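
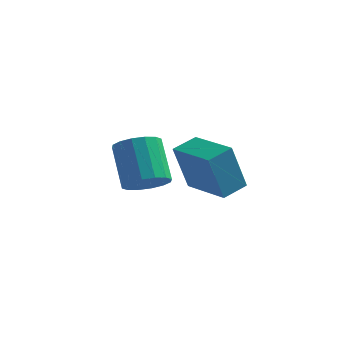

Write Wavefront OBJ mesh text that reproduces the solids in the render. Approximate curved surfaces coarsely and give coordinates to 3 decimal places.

v -0.975 -2.984 -0.038
v -1.303 -3.427 1.664
v -0.553 -2.173 0.254
v -0.881 -2.616 1.957
v 0.581 -3.824 0.043
v 0.253 -4.267 1.746
v 1.003 -3.013 0.336
v 0.675 -3.456 2.038
v -2.805 -2.1 -0.605
v -2.064 -1.795 -0.39
v -2.814 -0.954 1
v -3.555 -1.26 0.785
v -2.231 -1.503 -0.657
v -2.981 -0.662 0.734
v -2.553 -1.371 -0.91
v -3.303 -0.53 0.481
v -2.941 -1.434 -1.082
v -3.691 -0.594 0.309
v -3.294 -1.676 -1.125
v -4.044 -0.836 0.266
v -3.515 -2.032 -1.03
v -4.265 -1.191 0.361
v -3.546 -2.406 -0.82
v -4.296 -1.565 0.57
v -3.379 -2.698 -0.554
v -4.129 -1.857 0.837
v -3.057 -2.83 -0.301
v -3.807 -1.989 1.09
v -2.669 -2.766 -0.129
v -3.419 -1.926 1.262
v -2.316 -2.524 -0.086
v -3.066 -1.684 1.305
v -2.095 -2.169 -0.181
v -2.845 -1.328 1.21
f 2 4 1
f 5 2 1
f 1 4 3
f 3 5 1
f 2 8 4
f 6 2 5
f 6 8 2
f 4 8 3
f 7 5 3
f 3 8 7
f 7 6 5
f 8 6 7
f 10 9 13
f 10 13 11
f 11 13 14
f 11 14 12
f 13 9 15
f 13 15 14
f 14 15 16
f 14 16 12
f 15 9 17
f 15 17 16
f 16 17 18
f 16 18 12
f 17 9 19
f 17 19 18
f 18 19 20
f 18 20 12
f 19 9 21
f 19 21 20
f 20 21 22
f 20 22 12
f 21 9 23
f 21 23 22
f 22 23 24
f 22 24 12
f 23 9 25
f 23 25 24
f 24 25 26
f 24 26 12
f 25 9 27
f 25 27 26
f 26 27 28
f 26 28 12
f 27 9 29
f 27 29 28
f 28 29 30
f 28 30 12
f 29 9 31
f 29 31 30
f 30 31 32
f 30 32 12
f 31 9 33
f 31 33 32
f 32 33 34
f 32 34 12
f 33 9 10
f 33 10 34
f 34 10 11
f 34 11 12



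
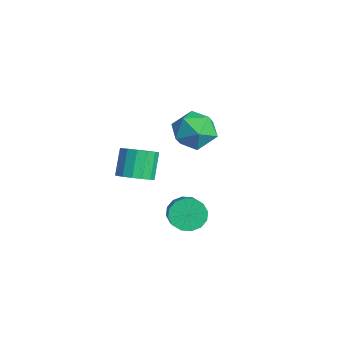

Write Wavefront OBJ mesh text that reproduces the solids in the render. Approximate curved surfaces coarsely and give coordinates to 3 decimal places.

v -3.094 3.778 1.745
v -2.044 4.168 1.187
v -1.996 2.952 3.233
v -0.946 3.342 2.675
v -1.729 4.174 3.187
v -2.407 4.684 2.268
v -1.633 2.436 2.152
v -2.311 2.946 1.233
v -1.141 3.339 1.439
v -1.2 4.413 2.079
v -2.84 2.707 2.341
v -2.899 3.781 2.981
v 1.626 -0.871 2.541
v 2.352 -0.391 2.768
v 1.621 0.131 4.006
v 0.894 -0.349 3.779
v 2.099 -0.107 2.499
v 1.368 0.415 3.737
v 1.72 -0.027 2.241
v 0.988 0.494 3.479
v 1.315 -0.174 2.064
v 0.583 0.347 3.302
v 0.993 -0.508 2.014
v 0.261 0.014 3.252
v 0.841 -0.938 2.106
v 0.109 -0.417 3.344
v 0.899 -1.351 2.314
v 0.168 -0.829 3.552
v 1.152 -1.635 2.583
v 0.421 -1.113 3.821
v 1.532 -1.714 2.841
v 0.8 -1.193 4.079
v 1.937 -1.567 3.018
v 1.205 -1.046 4.256
v 2.259 -1.234 3.068
v 1.527 -0.712 4.306
v 2.411 -0.803 2.976
v 1.679 -0.282 4.214
v 2.982 1.06 0.513
v 3.486 1.019 -0.232
v 4.602 0.679 0.543
v 4.098 0.72 1.287
v 3.52 1.46 -0.087
v 4.636 1.121 0.687
v 3.41 1.795 0.218
v 4.526 1.455 0.993
v 3.185 1.932 0.602
v 4.301 1.593 1.377
v 2.906 1.835 0.963
v 4.022 1.496 1.737
v 2.647 1.531 1.202
v 3.763 1.192 1.977
v 2.478 1.101 1.257
v 3.594 0.761 2.032
v 2.444 0.659 1.113
v 3.56 0.32 1.887
v 2.554 0.325 0.807
v 3.67 -0.015 1.582
v 2.779 0.187 0.423
v 3.895 -0.152 1.198
v 3.058 0.284 0.063
v 4.174 -0.055 0.837
v 3.317 0.588 -0.177
v 4.433 0.249 0.598
f 1 12 6
f 1 6 2
f 1 2 8
f 1 8 11
f 1 11 12
f 2 6 10
f 6 12 5
f 12 11 3
f 11 8 7
f 8 2 9
f 4 10 5
f 4 5 3
f 4 3 7
f 4 7 9
f 4 9 10
f 5 10 6
f 3 5 12
f 7 3 11
f 9 7 8
f 10 9 2
f 14 13 17
f 14 17 15
f 15 17 18
f 15 18 16
f 17 13 19
f 17 19 18
f 18 19 20
f 18 20 16
f 19 13 21
f 19 21 20
f 20 21 22
f 20 22 16
f 21 13 23
f 21 23 22
f 22 23 24
f 22 24 16
f 23 13 25
f 23 25 24
f 24 25 26
f 24 26 16
f 25 13 27
f 25 27 26
f 26 27 28
f 26 28 16
f 27 13 29
f 27 29 28
f 28 29 30
f 28 30 16
f 29 13 31
f 29 31 30
f 30 31 32
f 30 32 16
f 31 13 33
f 31 33 32
f 32 33 34
f 32 34 16
f 33 13 35
f 33 35 34
f 34 35 36
f 34 36 16
f 35 13 37
f 35 37 36
f 36 37 38
f 36 38 16
f 37 13 14
f 37 14 38
f 38 14 15
f 38 15 16
f 40 39 43
f 40 43 41
f 41 43 44
f 41 44 42
f 43 39 45
f 43 45 44
f 44 45 46
f 44 46 42
f 45 39 47
f 45 47 46
f 46 47 48
f 46 48 42
f 47 39 49
f 47 49 48
f 48 49 50
f 48 50 42
f 49 39 51
f 49 51 50
f 50 51 52
f 50 52 42
f 51 39 53
f 51 53 52
f 52 53 54
f 52 54 42
f 53 39 55
f 53 55 54
f 54 55 56
f 54 56 42
f 55 39 57
f 55 57 56
f 56 57 58
f 56 58 42
f 57 39 59
f 57 59 58
f 58 59 60
f 58 60 42
f 59 39 61
f 59 61 60
f 60 61 62
f 60 62 42
f 61 39 63
f 61 63 62
f 62 63 64
f 62 64 42
f 63 39 40
f 63 40 64
f 64 40 41
f 64 41 42



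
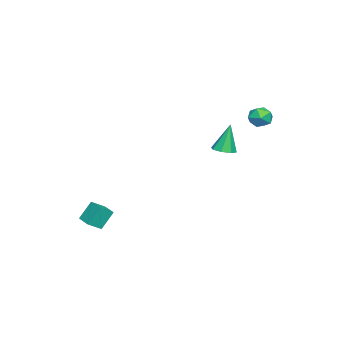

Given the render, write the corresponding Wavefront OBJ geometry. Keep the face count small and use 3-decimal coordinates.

v -1.45 2.167 0.19
v -1.002 2.679 0.206
v -1.79 2.413 1.91
v -1.483 2.839 0.088
v -1.945 2.606 0.03
v -2.117 2.116 0.066
v -1.898 1.656 0.175
v -1.417 1.496 0.292
v -0.956 1.729 0.35
v -0.784 2.219 0.315
v -2.266 4.417 2.055
v -1.821 4.011 2.514
v -3.159 3.589 2.186
v -2.714 3.183 2.645
v -2.982 3.853 2.873
v -2.43 4.365 2.792
v -2.55 3.235 1.908
v -1.998 3.747 1.827
v -1.997 3.28 2.423
v -2.264 3.662 3.02
v -2.716 3.938 1.68
v -2.983 4.32 2.277
v 2.983 -4.145 -3.739
v 2.511 -3.663 -2.699
v 2.418 -3.607 -4.245
v 1.947 -3.124 -3.205
v 3.673 -3.436 -3.755
v 3.202 -2.953 -2.715
v 3.109 -2.897 -4.261
v 2.637 -2.415 -3.221
f 2 1 4
f 2 4 3
f 4 1 5
f 4 5 3
f 5 1 6
f 5 6 3
f 6 1 7
f 6 7 3
f 7 1 8
f 7 8 3
f 8 1 9
f 8 9 3
f 9 1 10
f 9 10 3
f 10 1 2
f 10 2 3
f 11 22 16
f 11 16 12
f 11 12 18
f 11 18 21
f 11 21 22
f 12 16 20
f 16 22 15
f 22 21 13
f 21 18 17
f 18 12 19
f 14 20 15
f 14 15 13
f 14 13 17
f 14 17 19
f 14 19 20
f 15 20 16
f 13 15 22
f 17 13 21
f 19 17 18
f 20 19 12
f 24 26 23
f 27 24 23
f 23 26 25
f 25 27 23
f 24 30 26
f 28 24 27
f 28 30 24
f 26 30 25
f 29 27 25
f 25 30 29
f 29 28 27
f 30 28 29



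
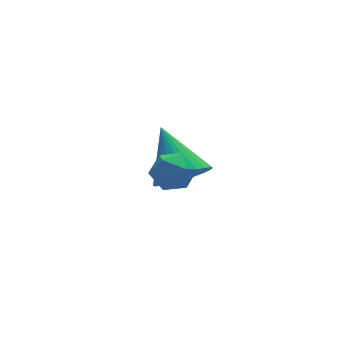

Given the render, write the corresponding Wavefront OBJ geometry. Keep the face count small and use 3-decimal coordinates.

v 2.011 -0.466 -0.864
v 3.075 -0.379 -0.939
v 1.969 1.226 0.524
v 2.95 -0.128 -1.249
v 2.683 0.071 -1.5
v 2.313 0.189 -1.654
v 1.897 0.207 -1.688
v 1.499 0.122 -1.597
v 1.178 -0.052 -1.394
v 0.985 -0.29 -1.11
v 0.947 -0.554 -0.789
v 1.071 -0.805 -0.48
v 1.339 -1.004 -0.229
v 1.708 -1.122 -0.074
v 2.124 -1.14 -0.04
v 2.522 -1.055 -0.132
v 2.843 -0.881 -0.335
v 3.037 -0.643 -0.618
v 0.036 -2.903 2.763
v 0.713 -3.023 2.335
v -0.333 -4.137 2.525
v 0.344 -4.257 2.097
v 0.384 -4.158 2.9
v 0.613 -3.395 3.047
v -0.233 -3.765 1.813
v -0.004 -3.002 1.96
v 0.547 -3.556 1.748
v 0.928 -3.799 2.419
v -0.548 -3.361 2.441
v -0.167 -3.604 3.112
f 2 1 4
f 2 4 3
f 4 1 5
f 4 5 3
f 5 1 6
f 5 6 3
f 6 1 7
f 6 7 3
f 7 1 8
f 7 8 3
f 8 1 9
f 8 9 3
f 9 1 10
f 9 10 3
f 10 1 11
f 10 11 3
f 11 1 12
f 11 12 3
f 12 1 13
f 12 13 3
f 13 1 14
f 13 14 3
f 14 1 15
f 14 15 3
f 15 1 16
f 15 16 3
f 16 1 17
f 16 17 3
f 17 1 18
f 17 18 3
f 18 1 2
f 18 2 3
f 19 30 24
f 19 24 20
f 19 20 26
f 19 26 29
f 19 29 30
f 20 24 28
f 24 30 23
f 30 29 21
f 29 26 25
f 26 20 27
f 22 28 23
f 22 23 21
f 22 21 25
f 22 25 27
f 22 27 28
f 23 28 24
f 21 23 30
f 25 21 29
f 27 25 26
f 28 27 20



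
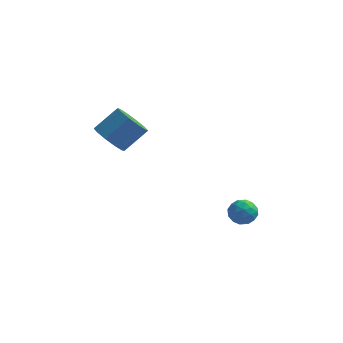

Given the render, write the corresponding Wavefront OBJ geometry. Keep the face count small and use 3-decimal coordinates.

v 3.372 -0.288 -3.136
v 3.939 -0.267 -3.636
v 3.601 -1.473 -2.924
v 4.168 -1.452 -3.424
v 4.229 -1.081 -2.767
v 4.088 -0.349 -2.898
v 3.452 -1.391 -3.662
v 3.311 -0.659 -3.793
v 3.989 -0.949 -3.961
v 4.47 -0.758 -3.408
v 3.07 -0.982 -3.152
v 3.551 -0.791 -2.599
v 3.635 -0.174 -3.404
v 3.905 -1.566 -3.156
v 3.94 -1.348 -2.77
v 4.274 -1.336 -3.064
v 3.723 -0.222 -2.971
v 4.056 -0.21 -3.265
v 4.227 -0.688 -2.754
v 3.484 -1.53 -3.295
v 3.817 -1.518 -3.589
v 3.266 -0.404 -3.496
v 3.6 -0.392 -3.79
v 3.313 -1.052 -3.806
v 3.998 -0.562 -3.89
v 4.133 -1.259 -3.765
v 3.712 -1.223 -3.905
v 3.629 -0.792 -3.982
v 4.281 -0.45 -3.565
v 4.415 -1.146 -3.44
v 4.451 -0.928 -3.054
v 4.368 -0.498 -3.131
v 4.31 -0.851 -3.756
v 3.125 -0.594 -3.12
v 3.259 -1.29 -2.995
v 3.172 -1.242 -3.429
v 3.089 -0.812 -3.506
v 3.407 -0.481 -2.795
v 3.542 -1.178 -2.67
v 3.911 -0.948 -2.578
v 3.828 -0.517 -2.655
v 3.23 -0.889 -2.804
v -2.46 -1.428 0.889
v -1.733 -1.428 0.262
v -0.834 -0.632 1.304
v -1.56 -0.632 1.931
v -2.056 -0.939 0.168
v -1.157 -0.144 1.21
v -2.534 -0.637 0.349
v -1.634 0.158 1.391
v -2.983 -0.637 0.737
v -2.083 0.158 1.779
v -3.232 -0.939 1.183
v -2.333 -0.144 2.225
v -3.186 -1.428 1.516
v -2.287 -0.632 2.558
v -2.863 -1.916 1.61
v -1.964 -1.121 2.652
v -2.386 -2.218 1.429
v -1.486 -1.423 2.471
v -1.937 -2.218 1.041
v -1.037 -1.423 2.083
v -1.687 -1.916 0.595
v -0.788 -1.121 1.637
f 1 38 17
f 38 12 41
f 17 41 6
f 38 41 17
f 1 17 13
f 17 6 18
f 13 18 2
f 17 18 13
f 1 13 22
f 13 2 23
f 22 23 8
f 13 23 22
f 1 22 34
f 22 8 37
f 34 37 11
f 22 37 34
f 1 34 38
f 34 11 42
f 38 42 12
f 34 42 38
f 2 18 29
f 18 6 32
f 29 32 10
f 18 32 29
f 6 41 19
f 41 12 40
f 19 40 5
f 41 40 19
f 12 42 39
f 42 11 35
f 39 35 3
f 42 35 39
f 11 37 36
f 37 8 24
f 36 24 7
f 37 24 36
f 8 23 28
f 23 2 25
f 28 25 9
f 23 25 28
f 4 30 16
f 30 10 31
f 16 31 5
f 30 31 16
f 4 16 14
f 16 5 15
f 14 15 3
f 16 15 14
f 4 14 21
f 14 3 20
f 21 20 7
f 14 20 21
f 4 21 26
f 21 7 27
f 26 27 9
f 21 27 26
f 4 26 30
f 26 9 33
f 30 33 10
f 26 33 30
f 5 31 19
f 31 10 32
f 19 32 6
f 31 32 19
f 3 15 39
f 15 5 40
f 39 40 12
f 15 40 39
f 7 20 36
f 20 3 35
f 36 35 11
f 20 35 36
f 9 27 28
f 27 7 24
f 28 24 8
f 27 24 28
f 10 33 29
f 33 9 25
f 29 25 2
f 33 25 29
f 44 43 47
f 44 47 45
f 45 47 48
f 45 48 46
f 47 43 49
f 47 49 48
f 48 49 50
f 48 50 46
f 49 43 51
f 49 51 50
f 50 51 52
f 50 52 46
f 51 43 53
f 51 53 52
f 52 53 54
f 52 54 46
f 53 43 55
f 53 55 54
f 54 55 56
f 54 56 46
f 55 43 57
f 55 57 56
f 56 57 58
f 56 58 46
f 57 43 59
f 57 59 58
f 58 59 60
f 58 60 46
f 59 43 61
f 59 61 60
f 60 61 62
f 60 62 46
f 61 43 63
f 61 63 62
f 62 63 64
f 62 64 46
f 63 43 44
f 63 44 64
f 64 44 45
f 64 45 46



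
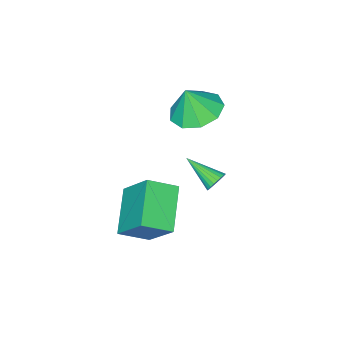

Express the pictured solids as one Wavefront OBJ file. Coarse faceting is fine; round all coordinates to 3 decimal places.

v 2.734 0.909 -1.687
v 2.757 2.176 -0.244
v 1.784 1.583 -2.264
v 1.807 2.85 -0.822
v 4.093 1.99 -2.658
v 4.116 3.257 -1.216
v 3.143 2.664 -3.236
v 3.166 3.931 -1.793
v -0.997 0.972 0.632
v -0.345 1.844 0.571
v -0.603 0.768 1.908
v -1.021 2.047 0.812
v -1.685 1.747 0.969
v -2.027 1.085 0.968
v -1.887 0.37 0.81
v -1.33 -0.063 0.569
v -0.617 -0.012 0.358
v -0.082 0.5 0.275
v 0.026 1.233 0.359
v -1.005 2.05 -3.086
v -0.824 1.856 -3.521
v -0.775 0.67 -2.374
v -0.658 1.927 -3.438
v -0.544 2.016 -3.301
v -0.501 2.111 -3.132
v -0.534 2.196 -2.955
v -0.64 2.259 -2.798
v -0.8 2.291 -2.685
v -0.992 2.285 -2.634
v -1.186 2.244 -2.65
v -1.353 2.174 -2.734
v -1.466 2.084 -2.87
v -1.51 1.99 -3.04
v -1.476 1.904 -3.217
v -1.371 1.841 -3.373
v -1.21 1.81 -3.486
v -1.018 1.815 -3.538
f 2 4 1
f 5 2 1
f 1 4 3
f 3 5 1
f 2 8 4
f 6 2 5
f 6 8 2
f 4 8 3
f 7 5 3
f 3 8 7
f 7 6 5
f 8 6 7
f 10 9 12
f 10 12 11
f 12 9 13
f 12 13 11
f 13 9 14
f 13 14 11
f 14 9 15
f 14 15 11
f 15 9 16
f 15 16 11
f 16 9 17
f 16 17 11
f 17 9 18
f 17 18 11
f 18 9 19
f 18 19 11
f 19 9 10
f 19 10 11
f 21 20 23
f 21 23 22
f 23 20 24
f 23 24 22
f 24 20 25
f 24 25 22
f 25 20 26
f 25 26 22
f 26 20 27
f 26 27 22
f 27 20 28
f 27 28 22
f 28 20 29
f 28 29 22
f 29 20 30
f 29 30 22
f 30 20 31
f 30 31 22
f 31 20 32
f 31 32 22
f 32 20 33
f 32 33 22
f 33 20 34
f 33 34 22
f 34 20 35
f 34 35 22
f 35 20 36
f 35 36 22
f 36 20 37
f 36 37 22
f 37 20 21
f 37 21 22



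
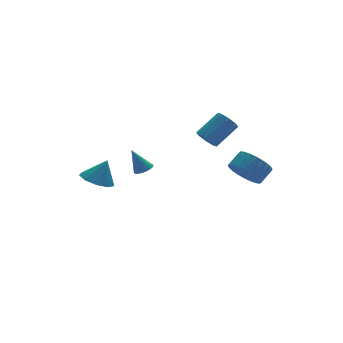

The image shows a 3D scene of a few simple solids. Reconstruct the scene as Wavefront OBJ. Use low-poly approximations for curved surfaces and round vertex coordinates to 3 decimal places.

v 1.415 1.269 -1.48
v 1.849 1.32 -2.078
v 3.298 1.662 -0.997
v 2.865 1.611 -0.4
v 1.622 1.818 -1.931
v 3.071 2.16 -0.851
v 1.274 1.994 -1.521
v 2.724 2.336 -0.44
v 1.009 1.746 -1.086
v 2.458 2.088 -0.006
v 0.982 1.218 -0.883
v 2.431 1.56 0.198
v 1.209 0.72 -1.029
v 2.658 1.062 0.051
v 1.556 0.544 -1.44
v 3.006 0.886 -0.359
v 1.822 0.792 -1.874
v 3.271 1.134 -0.794
v -4.271 3.477 -4.615
v -3.595 4.23 -4.962
v -3.609 3.523 -3.225
v -4.197 4.542 -4.686
v -4.834 4.355 -4.377
v -5.207 3.757 -4.179
v -5.142 3.028 -4.186
v -4.669 2.509 -4.393
v -4.01 2.443 -4.704
v -3.473 2.86 -4.974
v -3.309 3.566 -5.075
v -1.626 3.041 -4.118
v -1.288 3.547 -4.144
v -2.174 3.479 -2.702
v -1.505 3.623 -4.251
v -1.743 3.598 -4.336
v -1.961 3.477 -4.382
v -2.121 3.28 -4.383
v -2.195 3.042 -4.338
v -2.171 2.804 -4.255
v -2.053 2.606 -4.148
v -1.862 2.484 -4.036
v -1.629 2.458 -3.938
v -1.396 2.532 -3.871
v -1.203 2.695 -3.847
v -1.083 2.917 -3.87
v -1.057 3.161 -3.935
v -1.13 3.384 -4.032
v 1.471 -3.573 -1.605
v 2.133 -3.634 -2.431
v 2.951 -3.288 -1.8
v 2.289 -3.227 -0.975
v 1.995 -3.246 -2.466
v 2.814 -2.899 -1.836
v 1.778 -2.907 -2.37
v 2.597 -2.561 -1.74
v 1.514 -2.67 -2.158
v 2.333 -2.323 -1.528
v 1.243 -2.57 -1.862
v 2.062 -2.224 -1.231
v 1.007 -2.623 -1.526
v 1.826 -2.277 -0.896
v 0.842 -2.821 -1.203
v 1.661 -2.474 -0.572
v 0.772 -3.133 -0.941
v 1.591 -2.786 -0.31
v 0.809 -3.512 -0.78
v 1.627 -3.166 -0.149
v 0.946 -3.901 -0.744
v 1.765 -3.554 -0.114
v 1.163 -4.239 -0.84
v 1.982 -3.893 -0.21
v 1.427 -4.477 -1.052
v 2.246 -4.13 -0.422
v 1.698 -4.576 -1.349
v 2.517 -4.23 -0.718
v 1.934 -4.523 -1.684
v 2.753 -4.177 -1.054
v 2.099 -4.326 -2.008
v 2.918 -3.979 -1.377
v 2.169 -4.014 -2.27
v 2.988 -3.667 -1.639
f 2 1 5
f 2 5 3
f 3 5 6
f 3 6 4
f 5 1 7
f 5 7 6
f 6 7 8
f 6 8 4
f 7 1 9
f 7 9 8
f 8 9 10
f 8 10 4
f 9 1 11
f 9 11 10
f 10 11 12
f 10 12 4
f 11 1 13
f 11 13 12
f 12 13 14
f 12 14 4
f 13 1 15
f 13 15 14
f 14 15 16
f 14 16 4
f 15 1 17
f 15 17 16
f 16 17 18
f 16 18 4
f 17 1 2
f 17 2 18
f 18 2 3
f 18 3 4
f 20 19 22
f 20 22 21
f 22 19 23
f 22 23 21
f 23 19 24
f 23 24 21
f 24 19 25
f 24 25 21
f 25 19 26
f 25 26 21
f 26 19 27
f 26 27 21
f 27 19 28
f 27 28 21
f 28 19 29
f 28 29 21
f 29 19 20
f 29 20 21
f 31 30 33
f 31 33 32
f 33 30 34
f 33 34 32
f 34 30 35
f 34 35 32
f 35 30 36
f 35 36 32
f 36 30 37
f 36 37 32
f 37 30 38
f 37 38 32
f 38 30 39
f 38 39 32
f 39 30 40
f 39 40 32
f 40 30 41
f 40 41 32
f 41 30 42
f 41 42 32
f 42 30 43
f 42 43 32
f 43 30 44
f 43 44 32
f 44 30 45
f 44 45 32
f 45 30 46
f 45 46 32
f 46 30 31
f 46 31 32
f 48 47 51
f 48 51 49
f 49 51 52
f 49 52 50
f 51 47 53
f 51 53 52
f 52 53 54
f 52 54 50
f 53 47 55
f 53 55 54
f 54 55 56
f 54 56 50
f 55 47 57
f 55 57 56
f 56 57 58
f 56 58 50
f 57 47 59
f 57 59 58
f 58 59 60
f 58 60 50
f 59 47 61
f 59 61 60
f 60 61 62
f 60 62 50
f 61 47 63
f 61 63 62
f 62 63 64
f 62 64 50
f 63 47 65
f 63 65 64
f 64 65 66
f 64 66 50
f 65 47 67
f 65 67 66
f 66 67 68
f 66 68 50
f 67 47 69
f 67 69 68
f 68 69 70
f 68 70 50
f 69 47 71
f 69 71 70
f 70 71 72
f 70 72 50
f 71 47 73
f 71 73 72
f 72 73 74
f 72 74 50
f 73 47 75
f 73 75 74
f 74 75 76
f 74 76 50
f 75 47 77
f 75 77 76
f 76 77 78
f 76 78 50
f 77 47 79
f 77 79 78
f 78 79 80
f 78 80 50
f 79 47 48
f 79 48 80
f 80 48 49
f 80 49 50



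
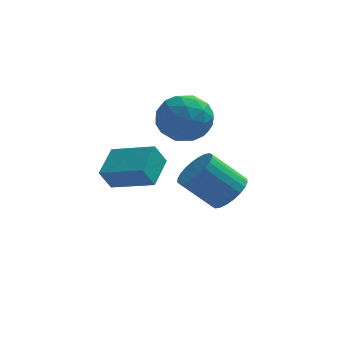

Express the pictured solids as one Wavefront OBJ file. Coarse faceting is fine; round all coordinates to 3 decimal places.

v -1.401 0.859 3.167
v -0.543 1.733 2.909
v -0.737 -0.253 1.611
v 0.121 0.621 1.353
v 0.224 -0.068 2.392
v -0.187 0.619 3.354
v -1.093 0.861 1.166
v -1.504 1.548 2.128
v -0.353 1.734 1.672
v 0.461 1.16 2.43
v -1.741 0.32 2.09
v -0.927 -0.254 2.848
v -1.03 1.393 3.175
v -0.25 0.087 1.345
v -0.189 -0.319 1.956
v 0.315 0.195 1.804
v -0.821 0.738 3.436
v -0.317 1.252 3.284
v 0.134 0.194 2.98
v -0.963 0.228 1.236
v -0.459 0.742 1.084
v -1.595 1.285 2.716
v -1.091 1.799 2.564
v -1.414 1.286 1.54
v -0.415 1.908 2.296
v -0.024 1.255 1.381
v -0.738 1.396 1.272
v -0.979 1.799 1.837
v 0.064 1.57 2.741
v 0.454 0.917 1.826
v 0.514 0.512 2.437
v 0.273 0.915 3.002
v 0.175 1.571 2.014
v -1.734 0.563 2.694
v -1.344 -0.09 1.779
v -1.553 0.565 1.518
v -1.794 0.968 2.083
v -1.256 0.225 3.139
v -0.865 -0.428 2.224
v -0.301 -0.319 2.683
v -0.542 0.084 3.248
v -1.455 -0.091 2.506
v -3.188 -2.754 0.118
v -3.609 -3.061 1.03
v -2.843 -1.407 0.731
v -3.265 -1.714 1.643
v -1.475 -3.446 0.677
v -1.897 -3.753 1.589
v -1.131 -2.099 1.29
v -1.552 -2.406 2.202
v 1.14 1.664 -2.376
v 1.818 1.92 -1.672
v 0.398 1.852 -0.28
v -0.28 1.596 -0.984
v 1.689 2.274 -1.787
v 0.268 2.206 -0.395
v 1.476 2.535 -1.991
v 0.056 2.467 -0.599
v 1.212 2.664 -2.254
v -0.208 2.596 -0.862
v 0.937 2.64 -2.536
v -0.483 2.573 -1.143
v 0.693 2.468 -2.793
v -0.727 2.4 -1.401
v 0.517 2.173 -2.987
v -0.903 2.106 -1.594
v 0.436 1.801 -3.087
v -0.984 1.733 -1.695
v 0.462 1.408 -3.08
v -0.958 1.34 -1.688
v 0.592 1.054 -2.965
v -0.829 0.986 -1.573
v 0.804 0.793 -2.761
v -0.616 0.725 -1.369
v 1.068 0.664 -2.498
v -0.352 0.596 -1.106
v 1.343 0.687 -2.217
v -0.077 0.62 -0.824
v 1.587 0.86 -1.959
v 0.167 0.792 -0.567
v 1.763 1.154 -1.766
v 0.343 1.087 -0.373
v 1.844 1.527 -1.665
v 0.424 1.459 -0.273
f 1 38 17
f 38 12 41
f 17 41 6
f 38 41 17
f 1 17 13
f 17 6 18
f 13 18 2
f 17 18 13
f 1 13 22
f 13 2 23
f 22 23 8
f 13 23 22
f 1 22 34
f 22 8 37
f 34 37 11
f 22 37 34
f 1 34 38
f 34 11 42
f 38 42 12
f 34 42 38
f 2 18 29
f 18 6 32
f 29 32 10
f 18 32 29
f 6 41 19
f 41 12 40
f 19 40 5
f 41 40 19
f 12 42 39
f 42 11 35
f 39 35 3
f 42 35 39
f 11 37 36
f 37 8 24
f 36 24 7
f 37 24 36
f 8 23 28
f 23 2 25
f 28 25 9
f 23 25 28
f 4 30 16
f 30 10 31
f 16 31 5
f 30 31 16
f 4 16 14
f 16 5 15
f 14 15 3
f 16 15 14
f 4 14 21
f 14 3 20
f 21 20 7
f 14 20 21
f 4 21 26
f 21 7 27
f 26 27 9
f 21 27 26
f 4 26 30
f 26 9 33
f 30 33 10
f 26 33 30
f 5 31 19
f 31 10 32
f 19 32 6
f 31 32 19
f 3 15 39
f 15 5 40
f 39 40 12
f 15 40 39
f 7 20 36
f 20 3 35
f 36 35 11
f 20 35 36
f 9 27 28
f 27 7 24
f 28 24 8
f 27 24 28
f 10 33 29
f 33 9 25
f 29 25 2
f 33 25 29
f 44 46 43
f 47 44 43
f 43 46 45
f 45 47 43
f 44 50 46
f 48 44 47
f 48 50 44
f 46 50 45
f 49 47 45
f 45 50 49
f 49 48 47
f 50 48 49
f 52 51 55
f 52 55 53
f 53 55 56
f 53 56 54
f 55 51 57
f 55 57 56
f 56 57 58
f 56 58 54
f 57 51 59
f 57 59 58
f 58 59 60
f 58 60 54
f 59 51 61
f 59 61 60
f 60 61 62
f 60 62 54
f 61 51 63
f 61 63 62
f 62 63 64
f 62 64 54
f 63 51 65
f 63 65 64
f 64 65 66
f 64 66 54
f 65 51 67
f 65 67 66
f 66 67 68
f 66 68 54
f 67 51 69
f 67 69 68
f 68 69 70
f 68 70 54
f 69 51 71
f 69 71 70
f 70 71 72
f 70 72 54
f 71 51 73
f 71 73 72
f 72 73 74
f 72 74 54
f 73 51 75
f 73 75 74
f 74 75 76
f 74 76 54
f 75 51 77
f 75 77 76
f 76 77 78
f 76 78 54
f 77 51 79
f 77 79 78
f 78 79 80
f 78 80 54
f 79 51 81
f 79 81 80
f 80 81 82
f 80 82 54
f 81 51 83
f 81 83 82
f 82 83 84
f 82 84 54
f 83 51 52
f 83 52 84
f 84 52 53
f 84 53 54



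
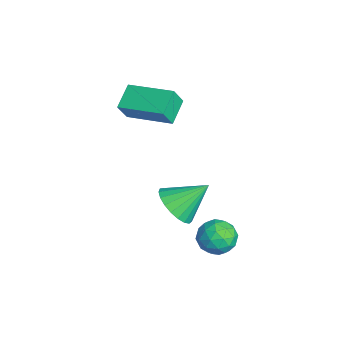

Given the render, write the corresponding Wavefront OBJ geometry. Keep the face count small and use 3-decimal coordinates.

v 0.227 -1.678 -3.956
v 1.132 -2.032 -3.532
v 0.233 -0.282 -2.804
v 1.278 -1.768 -3.852
v 1.243 -1.488 -4.191
v 1.032 -1.241 -4.489
v 0.682 -1.07 -4.695
v 0.254 -1.004 -4.773
v -0.18 -1.054 -4.71
v -0.543 -1.212 -4.516
v -0.773 -1.451 -4.226
v -0.829 -1.729 -3.889
v -0.704 -1.998 -3.563
v -0.417 -2.212 -3.305
v -0.019 -2.334 -3.16
v 0.422 -2.342 -3.153
v 0.829 -2.235 -3.284
v 2.088 0.119 -3.916
v 2.82 0.253 -3.402
v 2.68 -1.113 -4.438
v 3.412 -0.979 -3.924
v 2.621 -1.19 -3.539
v 2.255 -0.429 -3.217
v 3.245 -0.431 -4.623
v 2.879 0.33 -4.301
v 3.535 -0.088 -3.839
v 3.149 -0.557 -3.169
v 2.351 -0.303 -4.671
v 1.965 -0.772 -4.001
v 2.402 0.294 -3.613
v 3.098 -1.154 -4.227
v 2.633 -1.278 -4.001
v 3.063 -1.2 -3.699
v 2.07 -0.106 -3.504
v 2.5 -0.028 -3.202
v 2.383 -0.876 -3.283
v 3 -0.832 -4.638
v 3.43 -0.754 -4.336
v 2.437 0.34 -4.141
v 2.867 0.418 -3.839
v 3.117 0.016 -4.557
v 3.253 0.172 -3.568
v 3.6 -0.552 -3.875
v 3.502 -0.23 -4.286
v 3.287 0.218 -4.096
v 3.026 -0.103 -3.174
v 3.373 -0.828 -3.481
v 2.909 -0.951 -3.255
v 2.694 -0.504 -3.065
v 3.446 -0.303 -3.431
v 2.127 -0.032 -4.359
v 2.474 -0.757 -4.666
v 2.806 -0.356 -4.775
v 2.591 0.091 -4.585
v 1.9 -0.308 -3.965
v 2.247 -1.032 -4.272
v 2.213 -1.078 -3.744
v 1.998 -0.63 -3.554
v 2.054 -0.557 -4.409
v -2.08 -3.296 0.144
v -3.032 -2.696 0.753
v -0.784 -1.606 0.503
v -1.736 -1.006 1.113
v -1.764 -3.734 1.067
v -2.716 -3.134 1.677
v -0.468 -2.044 1.427
v -1.42 -1.444 2.036
f 2 1 4
f 2 4 3
f 4 1 5
f 4 5 3
f 5 1 6
f 5 6 3
f 6 1 7
f 6 7 3
f 7 1 8
f 7 8 3
f 8 1 9
f 8 9 3
f 9 1 10
f 9 10 3
f 10 1 11
f 10 11 3
f 11 1 12
f 11 12 3
f 12 1 13
f 12 13 3
f 13 1 14
f 13 14 3
f 14 1 15
f 14 15 3
f 15 1 16
f 15 16 3
f 16 1 17
f 16 17 3
f 17 1 2
f 17 2 3
f 18 55 34
f 55 29 58
f 34 58 23
f 55 58 34
f 18 34 30
f 34 23 35
f 30 35 19
f 34 35 30
f 18 30 39
f 30 19 40
f 39 40 25
f 30 40 39
f 18 39 51
f 39 25 54
f 51 54 28
f 39 54 51
f 18 51 55
f 51 28 59
f 55 59 29
f 51 59 55
f 19 35 46
f 35 23 49
f 46 49 27
f 35 49 46
f 23 58 36
f 58 29 57
f 36 57 22
f 58 57 36
f 29 59 56
f 59 28 52
f 56 52 20
f 59 52 56
f 28 54 53
f 54 25 41
f 53 41 24
f 54 41 53
f 25 40 45
f 40 19 42
f 45 42 26
f 40 42 45
f 21 47 33
f 47 27 48
f 33 48 22
f 47 48 33
f 21 33 31
f 33 22 32
f 31 32 20
f 33 32 31
f 21 31 38
f 31 20 37
f 38 37 24
f 31 37 38
f 21 38 43
f 38 24 44
f 43 44 26
f 38 44 43
f 21 43 47
f 43 26 50
f 47 50 27
f 43 50 47
f 22 48 36
f 48 27 49
f 36 49 23
f 48 49 36
f 20 32 56
f 32 22 57
f 56 57 29
f 32 57 56
f 24 37 53
f 37 20 52
f 53 52 28
f 37 52 53
f 26 44 45
f 44 24 41
f 45 41 25
f 44 41 45
f 27 50 46
f 50 26 42
f 46 42 19
f 50 42 46
f 61 63 60
f 64 61 60
f 60 63 62
f 62 64 60
f 61 67 63
f 65 61 64
f 65 67 61
f 63 67 62
f 66 64 62
f 62 67 66
f 66 65 64
f 67 65 66



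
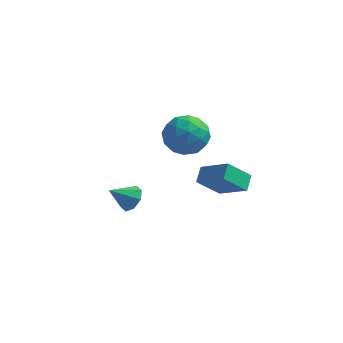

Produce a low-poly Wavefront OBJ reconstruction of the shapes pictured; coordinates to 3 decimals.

v 2.41 -0.178 -3.116
v 1.617 -0.772 -2.17
v 2.385 0.509 -2.706
v 1.592 -0.085 -1.76
v 3.648 -0.595 -2.34
v 2.855 -1.189 -1.394
v 3.623 0.092 -1.93
v 2.83 -0.502 -0.984
v 0.766 -0.783 1.236
v 1.699 -0.738 1.589
v 1.121 -2.162 0.471
v 2.054 -2.117 0.824
v 1.293 -2.296 1.446
v 1.074 -1.444 1.919
v 1.746 -1.456 0.141
v 1.527 -0.604 0.614
v 2.305 -1.154 0.912
v 2.025 -1.673 1.719
v 0.795 -1.227 0.341
v 0.515 -1.746 1.148
v 1.201 -0.639 1.479
v 1.619 -2.261 0.581
v 1.171 -2.366 0.946
v 1.72 -2.339 1.154
v 0.834 -1.054 1.673
v 1.382 -1.028 1.881
v 1.144 -1.944 1.797
v 1.438 -1.872 0.179
v 1.986 -1.846 0.387
v 1.1 -0.561 0.906
v 1.649 -0.534 1.114
v 1.676 -0.956 0.263
v 2.106 -0.858 1.289
v 2.315 -1.668 0.84
v 2.134 -1.28 0.439
v 2.005 -0.779 0.716
v 1.942 -1.163 1.763
v 2.15 -1.973 1.314
v 1.703 -2.078 1.679
v 1.574 -1.578 1.957
v 2.298 -1.407 1.366
v 0.67 -0.927 0.746
v 0.878 -1.737 0.297
v 1.246 -1.322 0.103
v 1.117 -0.822 0.381
v 0.505 -1.232 1.22
v 0.714 -2.042 0.771
v 0.815 -2.121 1.344
v 0.686 -1.62 1.621
v 0.522 -1.493 0.694
v -1.235 -0.429 -4.116
v -0.829 -0.295 -3.601
v -1.985 -0.971 -3.384
v -1.174 0.076 -3.68
v -1.555 0.151 -4.015
v -1.749 -0.114 -4.409
v -1.641 -0.564 -4.632
v -1.296 -0.934 -4.552
v -0.915 -1.009 -4.217
v -0.721 -0.744 -3.823
f 2 4 1
f 5 2 1
f 1 4 3
f 3 5 1
f 2 8 4
f 6 2 5
f 6 8 2
f 4 8 3
f 7 5 3
f 3 8 7
f 7 6 5
f 8 6 7
f 9 46 25
f 46 20 49
f 25 49 14
f 46 49 25
f 9 25 21
f 25 14 26
f 21 26 10
f 25 26 21
f 9 21 30
f 21 10 31
f 30 31 16
f 21 31 30
f 9 30 42
f 30 16 45
f 42 45 19
f 30 45 42
f 9 42 46
f 42 19 50
f 46 50 20
f 42 50 46
f 10 26 37
f 26 14 40
f 37 40 18
f 26 40 37
f 14 49 27
f 49 20 48
f 27 48 13
f 49 48 27
f 20 50 47
f 50 19 43
f 47 43 11
f 50 43 47
f 19 45 44
f 45 16 32
f 44 32 15
f 45 32 44
f 16 31 36
f 31 10 33
f 36 33 17
f 31 33 36
f 12 38 24
f 38 18 39
f 24 39 13
f 38 39 24
f 12 24 22
f 24 13 23
f 22 23 11
f 24 23 22
f 12 22 29
f 22 11 28
f 29 28 15
f 22 28 29
f 12 29 34
f 29 15 35
f 34 35 17
f 29 35 34
f 12 34 38
f 34 17 41
f 38 41 18
f 34 41 38
f 13 39 27
f 39 18 40
f 27 40 14
f 39 40 27
f 11 23 47
f 23 13 48
f 47 48 20
f 23 48 47
f 15 28 44
f 28 11 43
f 44 43 19
f 28 43 44
f 17 35 36
f 35 15 32
f 36 32 16
f 35 32 36
f 18 41 37
f 41 17 33
f 37 33 10
f 41 33 37
f 52 51 54
f 52 54 53
f 54 51 55
f 54 55 53
f 55 51 56
f 55 56 53
f 56 51 57
f 56 57 53
f 57 51 58
f 57 58 53
f 58 51 59
f 58 59 53
f 59 51 60
f 59 60 53
f 60 51 52
f 60 52 53



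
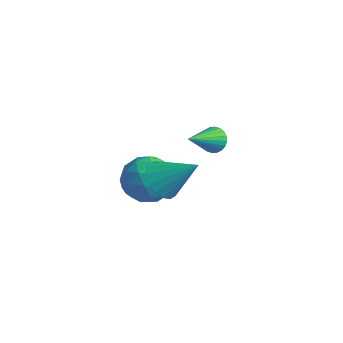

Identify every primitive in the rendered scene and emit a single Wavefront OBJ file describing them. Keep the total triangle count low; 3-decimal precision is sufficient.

v 0.504 -1.02 -4.147
v 1.065 -1.802 -3.696
v -0.905 -1.558 -3.324
v -0.344 -2.34 -2.873
v -0.167 -1.33 -2.595
v 0.704 -0.998 -3.104
v -0.544 -2.362 -3.916
v 0.327 -2.03 -4.425
v 0.417 -2.631 -3.554
v 0.65 -1.993 -2.737
v -0.49 -1.367 -4.283
v -0.257 -0.729 -3.466
v 0.908 -1.364 -3.994
v -0.748 -1.996 -3.026
v -0.644 -1.403 -2.863
v -0.315 -1.862 -2.598
v 0.696 -0.891 -3.645
v 1.026 -1.35 -3.381
v 0.302 -1.073 -2.734
v -0.866 -2.01 -3.639
v -0.536 -2.469 -3.375
v 0.475 -1.498 -4.422
v 0.804 -1.957 -4.157
v -0.142 -2.287 -4.286
v 0.857 -2.31 -3.645
v 0.029 -2.627 -3.162
v -0.089 -2.64 -3.775
v 0.424 -2.445 -4.073
v 0.994 -1.935 -3.165
v 0.166 -2.252 -2.682
v 0.27 -1.658 -2.518
v 0.782 -1.463 -2.817
v 0.614 -2.423 -3.082
v -0.006 -1.108 -4.338
v -0.834 -1.425 -3.855
v -0.622 -1.897 -4.203
v -0.11 -1.702 -4.502
v 0.131 -0.733 -3.858
v -0.697 -1.05 -3.375
v -0.264 -0.915 -2.947
v 0.249 -0.72 -3.245
v -0.454 -0.937 -3.938
v 0.963 0.866 -2.41
v 1.481 0.733 -2.605
v 0.957 -0.526 -1.47
v 1.532 0.854 -2.425
v 1.497 0.977 -2.244
v 1.379 1.083 -2.087
v 1.199 1.156 -1.98
v 0.982 1.185 -1.938
v 0.763 1.165 -1.968
v 0.574 1.1 -2.065
v 0.444 1 -2.215
v 0.393 0.879 -2.395
v 0.429 0.756 -2.576
v 0.546 0.65 -2.733
v 0.726 0.577 -2.84
v 0.943 0.548 -2.882
v 1.162 0.567 -2.852
v 1.351 0.632 -2.755
v 2.805 -3.918 -0.37
v 3.118 -3.478 -0.974
v 3.875 -3.282 0.65
v 2.842 -3.25 -0.826
v 2.557 -3.175 -0.574
v 2.329 -3.27 -0.275
v 2.21 -3.514 0.002
v 2.227 -3.851 0.193
v 2.377 -4.203 0.256
v 2.625 -4.49 0.175
v 2.914 -4.646 -0.031
v 3.178 -4.635 -0.315
v 3.357 -4.46 -0.611
v 3.409 -4.161 -0.852
v 3.323 -3.807 -0.983
f 1 38 17
f 38 12 41
f 17 41 6
f 38 41 17
f 1 17 13
f 17 6 18
f 13 18 2
f 17 18 13
f 1 13 22
f 13 2 23
f 22 23 8
f 13 23 22
f 1 22 34
f 22 8 37
f 34 37 11
f 22 37 34
f 1 34 38
f 34 11 42
f 38 42 12
f 34 42 38
f 2 18 29
f 18 6 32
f 29 32 10
f 18 32 29
f 6 41 19
f 41 12 40
f 19 40 5
f 41 40 19
f 12 42 39
f 42 11 35
f 39 35 3
f 42 35 39
f 11 37 36
f 37 8 24
f 36 24 7
f 37 24 36
f 8 23 28
f 23 2 25
f 28 25 9
f 23 25 28
f 4 30 16
f 30 10 31
f 16 31 5
f 30 31 16
f 4 16 14
f 16 5 15
f 14 15 3
f 16 15 14
f 4 14 21
f 14 3 20
f 21 20 7
f 14 20 21
f 4 21 26
f 21 7 27
f 26 27 9
f 21 27 26
f 4 26 30
f 26 9 33
f 30 33 10
f 26 33 30
f 5 31 19
f 31 10 32
f 19 32 6
f 31 32 19
f 3 15 39
f 15 5 40
f 39 40 12
f 15 40 39
f 7 20 36
f 20 3 35
f 36 35 11
f 20 35 36
f 9 27 28
f 27 7 24
f 28 24 8
f 27 24 28
f 10 33 29
f 33 9 25
f 29 25 2
f 33 25 29
f 44 43 46
f 44 46 45
f 46 43 47
f 46 47 45
f 47 43 48
f 47 48 45
f 48 43 49
f 48 49 45
f 49 43 50
f 49 50 45
f 50 43 51
f 50 51 45
f 51 43 52
f 51 52 45
f 52 43 53
f 52 53 45
f 53 43 54
f 53 54 45
f 54 43 55
f 54 55 45
f 55 43 56
f 55 56 45
f 56 43 57
f 56 57 45
f 57 43 58
f 57 58 45
f 58 43 59
f 58 59 45
f 59 43 60
f 59 60 45
f 60 43 44
f 60 44 45
f 62 61 64
f 62 64 63
f 64 61 65
f 64 65 63
f 65 61 66
f 65 66 63
f 66 61 67
f 66 67 63
f 67 61 68
f 67 68 63
f 68 61 69
f 68 69 63
f 69 61 70
f 69 70 63
f 70 61 71
f 70 71 63
f 71 61 72
f 71 72 63
f 72 61 73
f 72 73 63
f 73 61 74
f 73 74 63
f 74 61 75
f 74 75 63
f 75 61 62
f 75 62 63



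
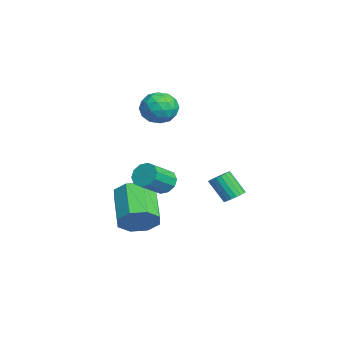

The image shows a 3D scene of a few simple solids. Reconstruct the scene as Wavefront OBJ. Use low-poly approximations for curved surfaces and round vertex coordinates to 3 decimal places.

v -0.519 -1.274 0.749
v 0.014 -0.873 0.687
v 0.792 -1.785 1.468
v 0.259 -2.186 1.531
v -0.193 -0.759 1.026
v 0.585 -1.67 1.807
v -0.524 -0.841 1.26
v 0.253 -1.752 2.042
v -0.854 -1.089 1.299
v -0.076 -2 2.08
v -1.055 -1.408 1.128
v -0.278 -2.319 1.909
v -1.052 -1.675 0.812
v -0.274 -2.587 1.593
v -0.845 -1.79 0.473
v -0.067 -2.701 1.254
v -0.513 -1.708 0.238
v 0.264 -2.619 1.02
v -0.184 -1.46 0.2
v 0.594 -2.371 0.981
v 0.018 -1.141 0.371
v 0.795 -2.052 1.152
v -4.488 -1.041 4.236
v -4.12 -0.582 3.508
v -3.18 -1.778 4.432
v -2.812 -1.319 3.704
v -3.007 -0.861 4.496
v -3.816 -0.405 4.375
v -3.484 -1.955 3.565
v -4.293 -1.499 3.444
v -3.5 -1.147 3.093
v -3.205 -0.47 3.669
v -4.095 -1.89 4.271
v -3.8 -1.213 4.847
v -4.419 -0.747 3.855
v -2.881 -1.613 4.085
v -2.996 -1.344 4.551
v -2.78 -1.074 4.123
v -4.24 -0.643 4.365
v -4.024 -0.373 3.937
v -3.37 -0.537 4.518
v -3.276 -1.987 4.003
v -3.06 -1.717 3.575
v -4.52 -1.286 3.817
v -4.304 -1.016 3.389
v -3.93 -1.823 3.422
v -3.838 -0.809 3.183
v -3.069 -1.242 3.298
v -3.464 -1.616 3.216
v -3.94 -1.348 3.145
v -3.665 -0.411 3.522
v -2.896 -0.844 3.637
v -3.011 -0.575 4.102
v -3.486 -0.307 4.031
v -3.3 -0.743 3.278
v -4.404 -1.516 4.303
v -3.635 -1.949 4.418
v -3.814 -2.053 3.909
v -4.289 -1.785 3.838
v -4.231 -1.118 4.642
v -3.462 -1.551 4.757
v -3.36 -1.012 4.795
v -3.836 -0.744 4.724
v -4 -1.617 4.662
v -0.482 -2.368 -1.576
v -0.007 -2.79 -0.83
v -1.684 -2.813 0.223
v -2.158 -2.392 -0.524
v 0.006 -2.041 -0.792
v -1.67 -2.065 0.261
v -0.267 -1.483 -1.214
v -1.943 -1.507 -0.161
v -0.665 -1.444 -1.848
v -2.342 -1.468 -0.795
v -0.956 -1.947 -2.323
v -2.633 -1.97 -1.27
v -0.97 -2.695 -2.361
v -2.646 -2.719 -1.308
v -0.697 -3.253 -1.939
v -2.373 -3.277 -0.886
v -0.298 -3.292 -1.305
v -1.975 -3.316 -0.252
v 1.187 1.525 0.459
v 1.576 1.167 0.419
v 1.121 0.557 1.461
v 0.733 0.915 1.501
v 1.671 1.332 0.557
v 1.216 0.722 1.599
v 1.671 1.536 0.677
v 1.216 0.926 1.718
v 1.574 1.737 0.753
v 1.12 1.127 1.794
v 1.402 1.897 0.77
v 0.947 1.287 1.812
v 1.186 1.983 0.727
v 0.731 1.372 1.768
v 0.971 1.978 0.63
v 0.516 1.368 1.672
v 0.799 1.883 0.499
v 0.344 1.273 1.541
v 0.704 1.718 0.361
v 0.249 1.108 1.403
v 0.704 1.514 0.242
v 0.249 0.904 1.283
v 0.8 1.313 0.166
v 0.346 0.703 1.207
v 0.973 1.153 0.148
v 0.518 0.543 1.19
v 1.189 1.068 0.192
v 0.734 0.457 1.233
v 1.404 1.072 0.288
v 0.949 0.462 1.33
f 2 1 5
f 2 5 3
f 3 5 6
f 3 6 4
f 5 1 7
f 5 7 6
f 6 7 8
f 6 8 4
f 7 1 9
f 7 9 8
f 8 9 10
f 8 10 4
f 9 1 11
f 9 11 10
f 10 11 12
f 10 12 4
f 11 1 13
f 11 13 12
f 12 13 14
f 12 14 4
f 13 1 15
f 13 15 14
f 14 15 16
f 14 16 4
f 15 1 17
f 15 17 16
f 16 17 18
f 16 18 4
f 17 1 19
f 17 19 18
f 18 19 20
f 18 20 4
f 19 1 21
f 19 21 20
f 20 21 22
f 20 22 4
f 21 1 2
f 21 2 22
f 22 2 3
f 22 3 4
f 23 60 39
f 60 34 63
f 39 63 28
f 60 63 39
f 23 39 35
f 39 28 40
f 35 40 24
f 39 40 35
f 23 35 44
f 35 24 45
f 44 45 30
f 35 45 44
f 23 44 56
f 44 30 59
f 56 59 33
f 44 59 56
f 23 56 60
f 56 33 64
f 60 64 34
f 56 64 60
f 24 40 51
f 40 28 54
f 51 54 32
f 40 54 51
f 28 63 41
f 63 34 62
f 41 62 27
f 63 62 41
f 34 64 61
f 64 33 57
f 61 57 25
f 64 57 61
f 33 59 58
f 59 30 46
f 58 46 29
f 59 46 58
f 30 45 50
f 45 24 47
f 50 47 31
f 45 47 50
f 26 52 38
f 52 32 53
f 38 53 27
f 52 53 38
f 26 38 36
f 38 27 37
f 36 37 25
f 38 37 36
f 26 36 43
f 36 25 42
f 43 42 29
f 36 42 43
f 26 43 48
f 43 29 49
f 48 49 31
f 43 49 48
f 26 48 52
f 48 31 55
f 52 55 32
f 48 55 52
f 27 53 41
f 53 32 54
f 41 54 28
f 53 54 41
f 25 37 61
f 37 27 62
f 61 62 34
f 37 62 61
f 29 42 58
f 42 25 57
f 58 57 33
f 42 57 58
f 31 49 50
f 49 29 46
f 50 46 30
f 49 46 50
f 32 55 51
f 55 31 47
f 51 47 24
f 55 47 51
f 66 65 69
f 66 69 67
f 67 69 70
f 67 70 68
f 69 65 71
f 69 71 70
f 70 71 72
f 70 72 68
f 71 65 73
f 71 73 72
f 72 73 74
f 72 74 68
f 73 65 75
f 73 75 74
f 74 75 76
f 74 76 68
f 75 65 77
f 75 77 76
f 76 77 78
f 76 78 68
f 77 65 79
f 77 79 78
f 78 79 80
f 78 80 68
f 79 65 81
f 79 81 80
f 80 81 82
f 80 82 68
f 81 65 66
f 81 66 82
f 82 66 67
f 82 67 68
f 84 83 87
f 84 87 85
f 85 87 88
f 85 88 86
f 87 83 89
f 87 89 88
f 88 89 90
f 88 90 86
f 89 83 91
f 89 91 90
f 90 91 92
f 90 92 86
f 91 83 93
f 91 93 92
f 92 93 94
f 92 94 86
f 93 83 95
f 93 95 94
f 94 95 96
f 94 96 86
f 95 83 97
f 95 97 96
f 96 97 98
f 96 98 86
f 97 83 99
f 97 99 98
f 98 99 100
f 98 100 86
f 99 83 101
f 99 101 100
f 100 101 102
f 100 102 86
f 101 83 103
f 101 103 102
f 102 103 104
f 102 104 86
f 103 83 105
f 103 105 104
f 104 105 106
f 104 106 86
f 105 83 107
f 105 107 106
f 106 107 108
f 106 108 86
f 107 83 109
f 107 109 108
f 108 109 110
f 108 110 86
f 109 83 111
f 109 111 110
f 110 111 112
f 110 112 86
f 111 83 84
f 111 84 112
f 112 84 85
f 112 85 86



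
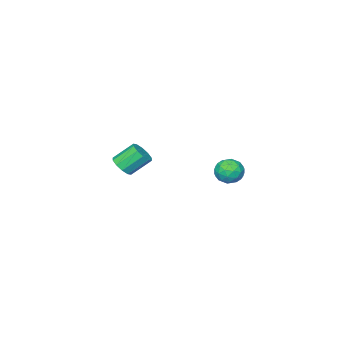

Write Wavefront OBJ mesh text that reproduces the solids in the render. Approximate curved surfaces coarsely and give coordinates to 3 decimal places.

v 3.744 -2.552 -3.972
v 4.173 -2.054 -3.919
v 3.386 -1.47 -3.035
v 2.956 -1.968 -3.088
v 3.909 -1.961 -4.215
v 3.122 -1.377 -3.331
v 3.582 -2.094 -4.419
v 2.794 -1.51 -3.535
v 3.316 -2.402 -4.452
v 2.529 -1.818 -3.568
v 3.214 -2.767 -4.302
v 2.427 -2.183 -3.418
v 3.314 -3.05 -4.025
v 2.527 -2.466 -3.141
v 3.578 -3.143 -3.729
v 2.791 -2.559 -2.845
v 3.906 -3.01 -3.525
v 3.118 -2.426 -2.641
v 4.171 -2.702 -3.492
v 3.384 -2.118 -2.608
v 4.273 -2.337 -3.642
v 3.486 -1.753 -2.758
v 2.943 4.505 -1.985
v 3.536 4.107 -1.806
v 2.464 3.553 -2.514
v 3.057 3.155 -2.335
v 2.593 3.381 -1.81
v 2.89 3.969 -1.483
v 3.11 3.691 -2.837
v 3.407 4.279 -2.51
v 3.64 3.604 -2.333
v 3.32 3.412 -1.698
v 2.68 4.248 -2.622
v 2.36 4.056 -1.987
v 3.282 4.39 -1.849
v 2.718 3.27 -2.471
v 2.446 3.403 -2.162
v 2.794 3.169 -2.057
v 2.902 4.309 -1.659
v 3.25 4.075 -1.554
v 2.696 3.648 -1.556
v 2.75 3.585 -2.766
v 3.098 3.351 -2.661
v 3.206 4.491 -2.263
v 3.554 4.257 -2.158
v 3.304 4.012 -2.764
v 3.691 3.86 -2.054
v 3.409 3.3 -2.365
v 3.441 3.615 -2.66
v 3.615 3.961 -2.467
v 3.503 3.748 -1.681
v 3.221 3.188 -1.992
v 2.949 3.32 -1.683
v 3.123 3.666 -1.491
v 3.564 3.452 -1.99
v 2.779 4.472 -2.328
v 2.497 3.912 -2.639
v 2.877 3.994 -2.829
v 3.051 4.34 -2.637
v 2.591 4.36 -1.955
v 2.309 3.8 -2.266
v 2.385 3.699 -1.853
v 2.559 4.045 -1.66
v 2.436 4.208 -2.33
f 2 1 5
f 2 5 3
f 3 5 6
f 3 6 4
f 5 1 7
f 5 7 6
f 6 7 8
f 6 8 4
f 7 1 9
f 7 9 8
f 8 9 10
f 8 10 4
f 9 1 11
f 9 11 10
f 10 11 12
f 10 12 4
f 11 1 13
f 11 13 12
f 12 13 14
f 12 14 4
f 13 1 15
f 13 15 14
f 14 15 16
f 14 16 4
f 15 1 17
f 15 17 16
f 16 17 18
f 16 18 4
f 17 1 19
f 17 19 18
f 18 19 20
f 18 20 4
f 19 1 21
f 19 21 20
f 20 21 22
f 20 22 4
f 21 1 2
f 21 2 22
f 22 2 3
f 22 3 4
f 23 60 39
f 60 34 63
f 39 63 28
f 60 63 39
f 23 39 35
f 39 28 40
f 35 40 24
f 39 40 35
f 23 35 44
f 35 24 45
f 44 45 30
f 35 45 44
f 23 44 56
f 44 30 59
f 56 59 33
f 44 59 56
f 23 56 60
f 56 33 64
f 60 64 34
f 56 64 60
f 24 40 51
f 40 28 54
f 51 54 32
f 40 54 51
f 28 63 41
f 63 34 62
f 41 62 27
f 63 62 41
f 34 64 61
f 64 33 57
f 61 57 25
f 64 57 61
f 33 59 58
f 59 30 46
f 58 46 29
f 59 46 58
f 30 45 50
f 45 24 47
f 50 47 31
f 45 47 50
f 26 52 38
f 52 32 53
f 38 53 27
f 52 53 38
f 26 38 36
f 38 27 37
f 36 37 25
f 38 37 36
f 26 36 43
f 36 25 42
f 43 42 29
f 36 42 43
f 26 43 48
f 43 29 49
f 48 49 31
f 43 49 48
f 26 48 52
f 48 31 55
f 52 55 32
f 48 55 52
f 27 53 41
f 53 32 54
f 41 54 28
f 53 54 41
f 25 37 61
f 37 27 62
f 61 62 34
f 37 62 61
f 29 42 58
f 42 25 57
f 58 57 33
f 42 57 58
f 31 49 50
f 49 29 46
f 50 46 30
f 49 46 50
f 32 55 51
f 55 31 47
f 51 47 24
f 55 47 51



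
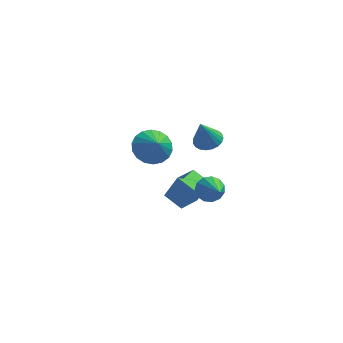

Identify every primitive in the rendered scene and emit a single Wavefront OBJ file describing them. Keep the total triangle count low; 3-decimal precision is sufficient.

v 3.022 1.533 -0.292
v 3.666 1.24 -0.226
v 2.698 1.127 1.072
v 3.714 1.516 -0.133
v 3.642 1.795 -0.067
v 3.464 2.028 -0.04
v 3.209 2.176 -0.057
v 2.922 2.213 -0.114
v 2.652 2.132 -0.202
v 2.446 1.947 -0.306
v 2.34 1.691 -0.407
v 2.352 1.407 -0.489
v 2.479 1.146 -0.536
v 2.701 0.951 -0.542
v 2.978 0.856 -0.504
v 3.263 0.879 -0.429
v 3.506 1.015 -0.331
v 3.415 -2.814 -0.196
v 3.802 -2.414 0.177
v 3.945 -4.306 0.856
v 3.463 -2.418 0.342
v 3.109 -2.548 0.337
v 2.851 -2.762 0.162
v 2.773 -2.993 -0.126
v 2.899 -3.167 -0.436
v 3.189 -3.229 -0.67
v 3.55 -3.16 -0.754
v 3.869 -2.98 -0.66
v 4.044 -2.748 -0.419
v 4.019 -2.537 -0.107
v 0.411 2.306 -1.581
v 0.924 1.792 -2.239
v 0.749 1.694 -0.839
v 1.207 2.099 -2.114
v 1.333 2.448 -1.884
v 1.276 2.768 -1.593
v 1.047 2.997 -1.3
v 0.693 3.089 -1.063
v 0.283 3.026 -0.929
v -0.102 2.821 -0.923
v -0.385 2.514 -1.048
v -0.51 2.165 -1.279
v -0.453 1.845 -1.569
v -0.225 1.616 -1.862
v 0.129 1.524 -2.099
v 0.539 1.587 -2.234
v 1.37 -1.96 -1.464
v 1.95 -1.976 -0.213
v 1.974 -0.91 -1.731
v 2.554 -0.926 -0.48
v 2.166 -2.514 -1.84
v 2.746 -2.53 -0.589
v 2.77 -1.464 -2.107
v 3.35 -1.48 -0.856
f 2 1 4
f 2 4 3
f 4 1 5
f 4 5 3
f 5 1 6
f 5 6 3
f 6 1 7
f 6 7 3
f 7 1 8
f 7 8 3
f 8 1 9
f 8 9 3
f 9 1 10
f 9 10 3
f 10 1 11
f 10 11 3
f 11 1 12
f 11 12 3
f 12 1 13
f 12 13 3
f 13 1 14
f 13 14 3
f 14 1 15
f 14 15 3
f 15 1 16
f 15 16 3
f 16 1 17
f 16 17 3
f 17 1 2
f 17 2 3
f 19 18 21
f 19 21 20
f 21 18 22
f 21 22 20
f 22 18 23
f 22 23 20
f 23 18 24
f 23 24 20
f 24 18 25
f 24 25 20
f 25 18 26
f 25 26 20
f 26 18 27
f 26 27 20
f 27 18 28
f 27 28 20
f 28 18 29
f 28 29 20
f 29 18 30
f 29 30 20
f 30 18 19
f 30 19 20
f 32 31 34
f 32 34 33
f 34 31 35
f 34 35 33
f 35 31 36
f 35 36 33
f 36 31 37
f 36 37 33
f 37 31 38
f 37 38 33
f 38 31 39
f 38 39 33
f 39 31 40
f 39 40 33
f 40 31 41
f 40 41 33
f 41 31 42
f 41 42 33
f 42 31 43
f 42 43 33
f 43 31 44
f 43 44 33
f 44 31 45
f 44 45 33
f 45 31 46
f 45 46 33
f 46 31 32
f 46 32 33
f 48 50 47
f 51 48 47
f 47 50 49
f 49 51 47
f 48 54 50
f 52 48 51
f 52 54 48
f 50 54 49
f 53 51 49
f 49 54 53
f 53 52 51
f 54 52 53



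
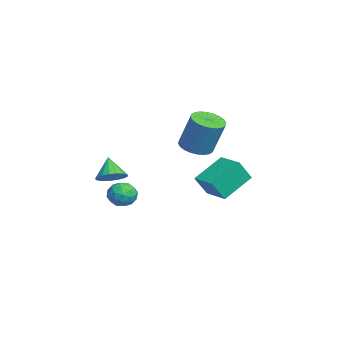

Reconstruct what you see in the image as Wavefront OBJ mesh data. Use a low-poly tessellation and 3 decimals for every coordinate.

v 2.778 -3.674 2.646
v 3.331 -3.446 3.081
v 2.062 -3.786 3.614
v 3.164 -3.146 2.992
v 2.909 -2.968 2.824
v 2.623 -2.951 2.615
v 2.373 -3.1 2.413
v 2.216 -3.38 2.264
v 2.188 -3.727 2.203
v 2.294 -4.063 2.243
v 2.512 -4.309 2.375
v 2.79 -4.41 2.569
v 3.066 -4.342 2.781
v 3.276 -4.121 2.962
v 3.372 -3.797 3.07
v -3.218 0.605 0.085
v -4.106 2 1.119
v -3.522 1.246 -1.04
v -4.41 2.64 -0.006
v -1.97 1.34 0.166
v -2.858 2.734 1.2
v -2.274 1.98 -0.959
v -3.162 3.375 0.075
v -1.922 0.536 2.699
v -1.161 0.844 2.411
v -0.677 1.391 4.272
v -1.438 1.084 4.561
v -1.359 1.118 2.381
v -0.875 1.666 4.243
v -1.642 1.304 2.4
v -1.158 1.852 4.262
v -1.968 1.373 2.465
v -1.484 1.921 4.327
v -2.287 1.314 2.565
v -1.803 1.862 4.427
v -2.551 1.137 2.686
v -2.066 1.685 4.547
v -2.719 0.869 2.808
v -2.234 1.417 4.67
v -2.765 0.55 2.914
v -2.281 1.098 4.776
v -2.683 0.229 2.988
v -2.199 0.776 4.849
v -2.485 -0.046 3.017
v -2.001 0.502 4.879
v -2.202 -0.232 2.998
v -1.718 0.316 4.86
v -1.876 -0.301 2.933
v -1.392 0.247 4.795
v -1.557 -0.242 2.833
v -1.073 0.306 4.695
v -1.294 -0.065 2.713
v -0.809 0.483 4.574
v -1.126 0.203 2.59
v -0.641 0.751 4.452
v -1.079 0.522 2.484
v -0.595 1.07 4.346
v -1.238 -2.551 -0.708
v -0.794 -2.626 -0.074
v -2.086 -3.334 -0.206
v -1.642 -3.409 0.428
v -1.997 -2.733 0.28
v -1.473 -2.249 -0.03
v -1.407 -3.711 -0.25
v -0.883 -3.227 -0.56
v -0.898 -3.343 0.209
v -1.263 -2.739 0.537
v -1.617 -3.221 -0.817
v -1.982 -2.617 -0.489
v -0.941 -2.52 -0.435
v -1.939 -3.44 0.155
v -2.147 -3.043 0.068
v -1.886 -3.087 0.44
v -1.341 -2.298 -0.409
v -1.079 -2.342 -0.036
v -1.787 -2.405 0.171
v -1.801 -3.618 -0.244
v -1.539 -3.662 0.129
v -0.994 -2.873 -0.72
v -0.733 -2.917 -0.348
v -1.093 -3.555 -0.451
v -0.742 -2.985 0.104
v -1.24 -3.446 0.399
v -1.102 -3.623 0.001
v -0.794 -3.339 -0.181
v -0.956 -2.63 0.297
v -1.455 -3.091 0.592
v -1.663 -2.693 0.505
v -1.355 -2.409 0.322
v -1.017 -3.052 0.463
v -1.425 -2.869 -0.872
v -1.924 -3.33 -0.577
v -1.525 -3.551 -0.602
v -1.217 -3.267 -0.785
v -1.64 -2.514 -0.679
v -2.138 -2.975 -0.384
v -2.086 -2.621 -0.099
v -1.778 -2.337 -0.281
v -1.863 -2.908 -0.743
f 2 1 4
f 2 4 3
f 4 1 5
f 4 5 3
f 5 1 6
f 5 6 3
f 6 1 7
f 6 7 3
f 7 1 8
f 7 8 3
f 8 1 9
f 8 9 3
f 9 1 10
f 9 10 3
f 10 1 11
f 10 11 3
f 11 1 12
f 11 12 3
f 12 1 13
f 12 13 3
f 13 1 14
f 13 14 3
f 14 1 15
f 14 15 3
f 15 1 2
f 15 2 3
f 17 19 16
f 20 17 16
f 16 19 18
f 18 20 16
f 17 23 19
f 21 17 20
f 21 23 17
f 19 23 18
f 22 20 18
f 18 23 22
f 22 21 20
f 23 21 22
f 25 24 28
f 25 28 26
f 26 28 29
f 26 29 27
f 28 24 30
f 28 30 29
f 29 30 31
f 29 31 27
f 30 24 32
f 30 32 31
f 31 32 33
f 31 33 27
f 32 24 34
f 32 34 33
f 33 34 35
f 33 35 27
f 34 24 36
f 34 36 35
f 35 36 37
f 35 37 27
f 36 24 38
f 36 38 37
f 37 38 39
f 37 39 27
f 38 24 40
f 38 40 39
f 39 40 41
f 39 41 27
f 40 24 42
f 40 42 41
f 41 42 43
f 41 43 27
f 42 24 44
f 42 44 43
f 43 44 45
f 43 45 27
f 44 24 46
f 44 46 45
f 45 46 47
f 45 47 27
f 46 24 48
f 46 48 47
f 47 48 49
f 47 49 27
f 48 24 50
f 48 50 49
f 49 50 51
f 49 51 27
f 50 24 52
f 50 52 51
f 51 52 53
f 51 53 27
f 52 24 54
f 52 54 53
f 53 54 55
f 53 55 27
f 54 24 56
f 54 56 55
f 55 56 57
f 55 57 27
f 56 24 25
f 56 25 57
f 57 25 26
f 57 26 27
f 58 95 74
f 95 69 98
f 74 98 63
f 95 98 74
f 58 74 70
f 74 63 75
f 70 75 59
f 74 75 70
f 58 70 79
f 70 59 80
f 79 80 65
f 70 80 79
f 58 79 91
f 79 65 94
f 91 94 68
f 79 94 91
f 58 91 95
f 91 68 99
f 95 99 69
f 91 99 95
f 59 75 86
f 75 63 89
f 86 89 67
f 75 89 86
f 63 98 76
f 98 69 97
f 76 97 62
f 98 97 76
f 69 99 96
f 99 68 92
f 96 92 60
f 99 92 96
f 68 94 93
f 94 65 81
f 93 81 64
f 94 81 93
f 65 80 85
f 80 59 82
f 85 82 66
f 80 82 85
f 61 87 73
f 87 67 88
f 73 88 62
f 87 88 73
f 61 73 71
f 73 62 72
f 71 72 60
f 73 72 71
f 61 71 78
f 71 60 77
f 78 77 64
f 71 77 78
f 61 78 83
f 78 64 84
f 83 84 66
f 78 84 83
f 61 83 87
f 83 66 90
f 87 90 67
f 83 90 87
f 62 88 76
f 88 67 89
f 76 89 63
f 88 89 76
f 60 72 96
f 72 62 97
f 96 97 69
f 72 97 96
f 64 77 93
f 77 60 92
f 93 92 68
f 77 92 93
f 66 84 85
f 84 64 81
f 85 81 65
f 84 81 85
f 67 90 86
f 90 66 82
f 86 82 59
f 90 82 86



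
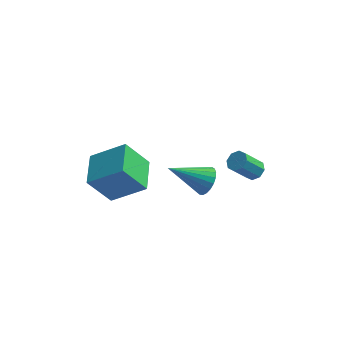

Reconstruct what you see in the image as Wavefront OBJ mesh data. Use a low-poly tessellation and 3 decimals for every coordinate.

v -3.78 -3.905 -1.358
v -2.104 -3.86 -0.196
v -3.969 -2.127 -1.154
v -2.293 -2.082 0.008
v -2.727 -3.618 -2.888
v -1.051 -3.573 -1.726
v -2.916 -1.84 -2.684
v -1.24 -1.795 -1.522
v 3.365 1.225 -4.506
v 3.871 1.052 -4.234
v 3.061 0.522 -3.062
v 2.555 0.695 -3.334
v 3.75 1.481 -4.124
v 2.94 0.951 -2.952
v 3.404 1.76 -4.237
v 2.594 1.23 -3.065
v 3.034 1.726 -4.508
v 2.224 1.196 -3.336
v 2.859 1.398 -4.778
v 2.049 0.868 -3.606
v 2.98 0.969 -4.888
v 2.17 0.439 -3.716
v 3.326 0.69 -4.775
v 2.516 0.16 -3.603
v 3.696 0.724 -4.504
v 2.886 0.194 -3.332
v 1.722 -3.755 -0.475
v 2.033 -3.382 0.135
v 0.018 -4.145 0.635
v 1.878 -3.142 -0.018
v 1.696 -3.008 -0.251
v 1.518 -3.003 -0.522
v 1.376 -3.128 -0.785
v 1.293 -3.362 -0.995
v 1.285 -3.663 -1.114
v 1.352 -3.98 -1.123
v 1.483 -4.259 -1.02
v 1.655 -4.45 -0.822
v 1.839 -4.521 -0.565
v 2.003 -4.459 -0.291
v 2.118 -4.276 -0.05
v 2.164 -4.002 0.118
v 2.135 -3.686 0.184
f 2 4 1
f 5 2 1
f 1 4 3
f 3 5 1
f 2 8 4
f 6 2 5
f 6 8 2
f 4 8 3
f 7 5 3
f 3 8 7
f 7 6 5
f 8 6 7
f 10 9 13
f 10 13 11
f 11 13 14
f 11 14 12
f 13 9 15
f 13 15 14
f 14 15 16
f 14 16 12
f 15 9 17
f 15 17 16
f 16 17 18
f 16 18 12
f 17 9 19
f 17 19 18
f 18 19 20
f 18 20 12
f 19 9 21
f 19 21 20
f 20 21 22
f 20 22 12
f 21 9 23
f 21 23 22
f 22 23 24
f 22 24 12
f 23 9 25
f 23 25 24
f 24 25 26
f 24 26 12
f 25 9 10
f 25 10 26
f 26 10 11
f 26 11 12
f 28 27 30
f 28 30 29
f 30 27 31
f 30 31 29
f 31 27 32
f 31 32 29
f 32 27 33
f 32 33 29
f 33 27 34
f 33 34 29
f 34 27 35
f 34 35 29
f 35 27 36
f 35 36 29
f 36 27 37
f 36 37 29
f 37 27 38
f 37 38 29
f 38 27 39
f 38 39 29
f 39 27 40
f 39 40 29
f 40 27 41
f 40 41 29
f 41 27 42
f 41 42 29
f 42 27 43
f 42 43 29
f 43 27 28
f 43 28 29



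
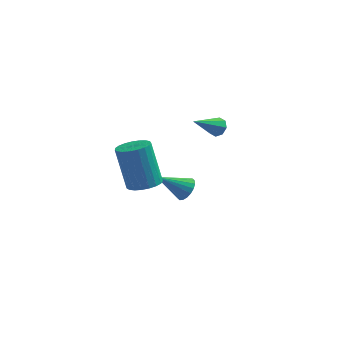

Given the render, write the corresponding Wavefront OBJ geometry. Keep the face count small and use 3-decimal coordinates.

v 0.208 -1.023 -0.494
v 0.794 -1.452 -0.237
v 0.217 -1.045 1.752
v -0.368 -0.617 1.494
v 0.928 -1.162 -0.257
v 0.351 -0.755 1.731
v 0.937 -0.848 -0.319
v 0.36 -0.441 1.67
v 0.821 -0.564 -0.411
v 0.244 -0.157 1.578
v 0.598 -0.36 -0.517
v 0.022 0.047 1.472
v 0.309 -0.27 -0.619
v -0.268 0.136 1.369
v 0.001 -0.311 -0.7
v -0.575 0.096 1.288
v -0.27 -0.475 -0.745
v -0.847 -0.068 1.243
v -0.459 -0.733 -0.747
v -1.035 -0.327 1.241
v -0.532 -1.042 -0.705
v -1.109 -0.636 1.283
v -0.477 -1.348 -0.627
v -1.054 -0.941 1.362
v -0.304 -1.597 -0.525
v -0.881 -1.191 1.463
v -0.042 -1.748 -0.419
v -0.619 -1.341 1.57
v 0.263 -1.773 -0.325
v -0.314 -1.366 1.663
v 0.559 -1.668 -0.261
v -0.018 -1.261 1.728
v 1.019 3.487 -3.788
v 1.362 3.663 -3.264
v -0.199 3.013 -2.832
v 1.216 3.904 -3.33
v 1.032 4.063 -3.487
v 0.845 4.107 -3.703
v 0.693 4.029 -3.936
v 0.605 3.843 -4.14
v 0.599 3.587 -4.274
v 0.677 3.311 -4.312
v 0.823 3.07 -4.246
v 1.007 2.911 -4.089
v 1.194 2.867 -3.873
v 1.346 2.945 -3.64
v 1.434 3.131 -3.436
v 1.439 3.387 -3.302
v 2.816 1.216 1.924
v 3.237 0.995 2.079
v 1.984 0.224 2.776
v 3.13 1.282 2.308
v 2.839 1.53 2.312
v 2.534 1.594 2.09
v 2.395 1.437 1.77
v 2.503 1.15 1.541
v 2.794 0.902 1.536
v 3.098 0.838 1.759
f 2 1 5
f 2 5 3
f 3 5 6
f 3 6 4
f 5 1 7
f 5 7 6
f 6 7 8
f 6 8 4
f 7 1 9
f 7 9 8
f 8 9 10
f 8 10 4
f 9 1 11
f 9 11 10
f 10 11 12
f 10 12 4
f 11 1 13
f 11 13 12
f 12 13 14
f 12 14 4
f 13 1 15
f 13 15 14
f 14 15 16
f 14 16 4
f 15 1 17
f 15 17 16
f 16 17 18
f 16 18 4
f 17 1 19
f 17 19 18
f 18 19 20
f 18 20 4
f 19 1 21
f 19 21 20
f 20 21 22
f 20 22 4
f 21 1 23
f 21 23 22
f 22 23 24
f 22 24 4
f 23 1 25
f 23 25 24
f 24 25 26
f 24 26 4
f 25 1 27
f 25 27 26
f 26 27 28
f 26 28 4
f 27 1 29
f 27 29 28
f 28 29 30
f 28 30 4
f 29 1 31
f 29 31 30
f 30 31 32
f 30 32 4
f 31 1 2
f 31 2 32
f 32 2 3
f 32 3 4
f 34 33 36
f 34 36 35
f 36 33 37
f 36 37 35
f 37 33 38
f 37 38 35
f 38 33 39
f 38 39 35
f 39 33 40
f 39 40 35
f 40 33 41
f 40 41 35
f 41 33 42
f 41 42 35
f 42 33 43
f 42 43 35
f 43 33 44
f 43 44 35
f 44 33 45
f 44 45 35
f 45 33 46
f 45 46 35
f 46 33 47
f 46 47 35
f 47 33 48
f 47 48 35
f 48 33 34
f 48 34 35
f 50 49 52
f 50 52 51
f 52 49 53
f 52 53 51
f 53 49 54
f 53 54 51
f 54 49 55
f 54 55 51
f 55 49 56
f 55 56 51
f 56 49 57
f 56 57 51
f 57 49 58
f 57 58 51
f 58 49 50
f 58 50 51



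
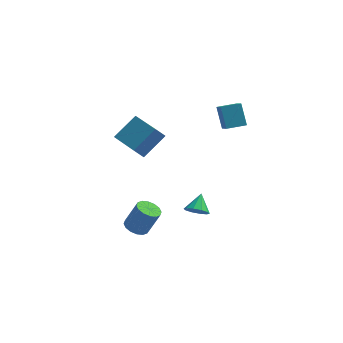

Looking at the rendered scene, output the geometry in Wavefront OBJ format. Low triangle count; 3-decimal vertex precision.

v 2.045 -1.156 -1.263
v 2.348 -1.586 -0.8
v 2.175 -0.264 -0.517
v 2.658 -1.421 -1.053
v 2.734 -1.155 -1.385
v 2.547 -0.889 -1.671
v 2.168 -0.725 -1.8
v 1.742 -0.727 -1.725
v 1.432 -0.892 -1.472
v 1.356 -1.158 -1.14
v 1.543 -1.424 -0.855
v 1.922 -1.587 -0.725
v 2.885 2.795 2.568
v 3.214 1.917 3.217
v 2.489 3.519 3.749
v 2.819 2.641 4.397
v 3.921 3.239 2.643
v 4.251 2.361 3.291
v 3.526 3.963 3.823
v 3.855 3.085 4.472
v -1.449 0.396 -4.231
v -0.805 0.159 -4.509
v -0.108 0.287 -3.008
v -0.751 0.524 -2.729
v -0.795 0.54 -4.546
v -0.098 0.668 -3.045
v -0.96 0.883 -4.499
v -0.263 1.01 -2.998
v -1.256 1.095 -4.38
v -0.559 1.222 -2.878
v -1.603 1.12 -4.22
v -0.906 1.247 -2.719
v -1.909 0.951 -4.064
v -1.212 1.078 -2.563
v -2.092 0.633 -3.952
v -1.395 0.761 -2.451
v -2.102 0.252 -3.915
v -1.405 0.38 -2.414
v -1.937 -0.09 -3.962
v -1.24 0.037 -2.461
v -1.641 -0.302 -4.082
v -0.944 -0.175 -2.58
v -1.294 -0.327 -4.241
v -0.597 -0.2 -2.74
v -0.988 -0.158 -4.397
v -0.291 -0.031 -2.896
v -2.672 4.021 -0.144
v -3.153 3.676 0.612
v -1.637 5.033 0.976
v -2.118 4.688 1.732
v -1.322 2.472 0.008
v -1.803 2.127 0.764
v -0.287 3.484 1.128
v -0.768 3.139 1.884
f 2 1 4
f 2 4 3
f 4 1 5
f 4 5 3
f 5 1 6
f 5 6 3
f 6 1 7
f 6 7 3
f 7 1 8
f 7 8 3
f 8 1 9
f 8 9 3
f 9 1 10
f 9 10 3
f 10 1 11
f 10 11 3
f 11 1 12
f 11 12 3
f 12 1 2
f 12 2 3
f 14 16 13
f 17 14 13
f 13 16 15
f 15 17 13
f 14 20 16
f 18 14 17
f 18 20 14
f 16 20 15
f 19 17 15
f 15 20 19
f 19 18 17
f 20 18 19
f 22 21 25
f 22 25 23
f 23 25 26
f 23 26 24
f 25 21 27
f 25 27 26
f 26 27 28
f 26 28 24
f 27 21 29
f 27 29 28
f 28 29 30
f 28 30 24
f 29 21 31
f 29 31 30
f 30 31 32
f 30 32 24
f 31 21 33
f 31 33 32
f 32 33 34
f 32 34 24
f 33 21 35
f 33 35 34
f 34 35 36
f 34 36 24
f 35 21 37
f 35 37 36
f 36 37 38
f 36 38 24
f 37 21 39
f 37 39 38
f 38 39 40
f 38 40 24
f 39 21 41
f 39 41 40
f 40 41 42
f 40 42 24
f 41 21 43
f 41 43 42
f 42 43 44
f 42 44 24
f 43 21 45
f 43 45 44
f 44 45 46
f 44 46 24
f 45 21 22
f 45 22 46
f 46 22 23
f 46 23 24
f 48 50 47
f 51 48 47
f 47 50 49
f 49 51 47
f 48 54 50
f 52 48 51
f 52 54 48
f 50 54 49
f 53 51 49
f 49 54 53
f 53 52 51
f 54 52 53



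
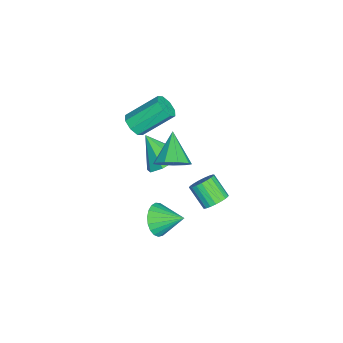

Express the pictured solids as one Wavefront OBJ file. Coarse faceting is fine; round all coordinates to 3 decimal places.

v -0.701 -0.052 2.893
v -0.157 -0.331 3.568
v -2.099 -0.228 3.947
v -0.221 0.288 3.588
v -0.508 0.748 3.283
v -0.886 0.834 2.796
v -1.177 0.505 2.354
v -1.245 -0.084 2.165
v -1.058 -0.658 2.317
v -0.704 -0.948 2.738
v -0.348 -0.819 3.232
v -1.391 1.939 -0.703
v -0.94 1.42 -0.834
v -1.578 0.642 0.052
v -2.029 1.161 0.183
v -0.809 1.561 -0.615
v -1.446 0.783 0.27
v -0.778 1.767 -0.412
v -1.416 0.989 0.473
v -0.853 2.003 -0.259
v -1.491 1.225 0.626
v -1.022 2.228 -0.183
v -1.659 1.45 0.702
v -1.254 2.403 -0.197
v -1.892 1.625 0.689
v -1.51 2.497 -0.298
v -2.148 1.72 0.588
v -1.746 2.495 -0.469
v -2.383 1.718 0.417
v -1.92 2.397 -0.681
v -2.557 1.62 0.205
v -2.002 2.22 -0.896
v -2.64 1.442 -0.011
v -1.98 1.994 -1.078
v -2.617 1.216 -0.193
v -1.855 1.758 -1.195
v -2.493 0.981 -0.31
v -1.65 1.554 -1.227
v -2.288 0.776 -0.342
v -1.4 1.416 -1.168
v -2.038 0.639 -0.283
v -1.149 1.369 -1.029
v -1.787 0.591 -0.144
v -3.032 -2.216 3.168
v -2.752 -1.762 2.73
v -3.228 -0.27 3.974
v -3.508 -0.724 4.412
v -3.265 -1.845 2.635
v -3.74 -0.353 3.878
v -3.641 -2.146 2.851
v -4.117 -0.654 4.095
v -3.661 -2.487 3.253
v -4.136 -0.995 4.497
v -3.312 -2.67 3.606
v -3.788 -1.178 4.85
v -2.8 -2.587 3.702
v -3.275 -1.095 4.945
v -2.423 -2.286 3.485
v -2.899 -0.794 4.729
v -2.404 -1.945 3.083
v -2.879 -0.453 4.327
v -3.383 -0.771 0.043
v -2.899 -0.163 0.749
v -3.997 -1.829 1.377
v -3.649 0.081 0.596
v -4.243 -0.175 0.119
v -4.333 -0.78 -0.402
v -3.866 -1.38 -0.663
v -3.116 -1.623 -0.51
v -2.522 -1.367 -0.033
v -2.432 -0.762 0.488
v -0.993 -0.779 -2.177
v -0.241 -0.658 -2.729
v -0.707 0.519 -1.503
v -0.524 -0.487 -2.938
v -0.888 -0.367 -3.015
v -1.269 -0.318 -2.948
v -1.604 -0.348 -2.747
v -1.832 -0.454 -2.448
v -1.915 -0.615 -2.102
v -1.839 -0.805 -1.769
v -1.616 -0.99 -1.506
v -1.286 -1.139 -1.36
v -0.905 -1.225 -1.355
v -0.539 -1.235 -1.492
v -0.251 -1.165 -1.747
v -0.092 -1.029 -2.077
v -0.088 -0.849 -2.424
f 2 1 4
f 2 4 3
f 4 1 5
f 4 5 3
f 5 1 6
f 5 6 3
f 6 1 7
f 6 7 3
f 7 1 8
f 7 8 3
f 8 1 9
f 8 9 3
f 9 1 10
f 9 10 3
f 10 1 11
f 10 11 3
f 11 1 2
f 11 2 3
f 13 12 16
f 13 16 14
f 14 16 17
f 14 17 15
f 16 12 18
f 16 18 17
f 17 18 19
f 17 19 15
f 18 12 20
f 18 20 19
f 19 20 21
f 19 21 15
f 20 12 22
f 20 22 21
f 21 22 23
f 21 23 15
f 22 12 24
f 22 24 23
f 23 24 25
f 23 25 15
f 24 12 26
f 24 26 25
f 25 26 27
f 25 27 15
f 26 12 28
f 26 28 27
f 27 28 29
f 27 29 15
f 28 12 30
f 28 30 29
f 29 30 31
f 29 31 15
f 30 12 32
f 30 32 31
f 31 32 33
f 31 33 15
f 32 12 34
f 32 34 33
f 33 34 35
f 33 35 15
f 34 12 36
f 34 36 35
f 35 36 37
f 35 37 15
f 36 12 38
f 36 38 37
f 37 38 39
f 37 39 15
f 38 12 40
f 38 40 39
f 39 40 41
f 39 41 15
f 40 12 42
f 40 42 41
f 41 42 43
f 41 43 15
f 42 12 13
f 42 13 43
f 43 13 14
f 43 14 15
f 45 44 48
f 45 48 46
f 46 48 49
f 46 49 47
f 48 44 50
f 48 50 49
f 49 50 51
f 49 51 47
f 50 44 52
f 50 52 51
f 51 52 53
f 51 53 47
f 52 44 54
f 52 54 53
f 53 54 55
f 53 55 47
f 54 44 56
f 54 56 55
f 55 56 57
f 55 57 47
f 56 44 58
f 56 58 57
f 57 58 59
f 57 59 47
f 58 44 60
f 58 60 59
f 59 60 61
f 59 61 47
f 60 44 45
f 60 45 61
f 61 45 46
f 61 46 47
f 63 62 65
f 63 65 64
f 65 62 66
f 65 66 64
f 66 62 67
f 66 67 64
f 67 62 68
f 67 68 64
f 68 62 69
f 68 69 64
f 69 62 70
f 69 70 64
f 70 62 71
f 70 71 64
f 71 62 63
f 71 63 64
f 73 72 75
f 73 75 74
f 75 72 76
f 75 76 74
f 76 72 77
f 76 77 74
f 77 72 78
f 77 78 74
f 78 72 79
f 78 79 74
f 79 72 80
f 79 80 74
f 80 72 81
f 80 81 74
f 81 72 82
f 81 82 74
f 82 72 83
f 82 83 74
f 83 72 84
f 83 84 74
f 84 72 85
f 84 85 74
f 85 72 86
f 85 86 74
f 86 72 87
f 86 87 74
f 87 72 88
f 87 88 74
f 88 72 73
f 88 73 74



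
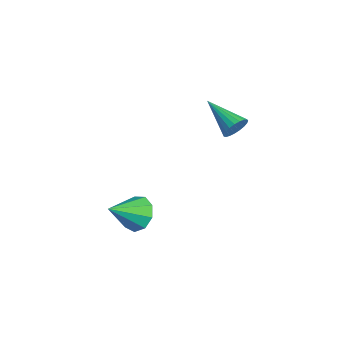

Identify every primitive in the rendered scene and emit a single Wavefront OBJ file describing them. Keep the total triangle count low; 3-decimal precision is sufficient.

v 1.96 -1.485 -0.228
v 2.601 -1.143 -0.005
v 2.28 -2.615 0.588
v 2.212 -1.02 0.317
v 1.705 -1.115 0.385
v 1.318 -1.383 0.165
v 1.231 -1.699 -0.238
v 1.485 -1.915 -0.637
v 1.962 -1.93 -0.844
v 2.437 -1.737 -0.763
v 2.69 -1.426 -0.432
v 0.079 2.766 1.939
v 0.371 2.605 2.39
v -1.279 2.154 2.601
v 0.303 2.82 2.45
v 0.197 3.025 2.421
v 0.07 3.186 2.31
v -0.055 3.273 2.134
v -0.156 3.273 1.925
v -0.217 3.186 1.718
v -0.227 3.025 1.549
v -0.184 2.82 1.448
v -0.095 2.605 1.432
v 0.024 2.418 1.504
v 0.152 2.291 1.651
v 0.268 2.247 1.848
v 0.352 2.292 2.06
v 0.388 2.418 2.252
f 2 1 4
f 2 4 3
f 4 1 5
f 4 5 3
f 5 1 6
f 5 6 3
f 6 1 7
f 6 7 3
f 7 1 8
f 7 8 3
f 8 1 9
f 8 9 3
f 9 1 10
f 9 10 3
f 10 1 11
f 10 11 3
f 11 1 2
f 11 2 3
f 13 12 15
f 13 15 14
f 15 12 16
f 15 16 14
f 16 12 17
f 16 17 14
f 17 12 18
f 17 18 14
f 18 12 19
f 18 19 14
f 19 12 20
f 19 20 14
f 20 12 21
f 20 21 14
f 21 12 22
f 21 22 14
f 22 12 23
f 22 23 14
f 23 12 24
f 23 24 14
f 24 12 25
f 24 25 14
f 25 12 26
f 25 26 14
f 26 12 27
f 26 27 14
f 27 12 28
f 27 28 14
f 28 12 13
f 28 13 14

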